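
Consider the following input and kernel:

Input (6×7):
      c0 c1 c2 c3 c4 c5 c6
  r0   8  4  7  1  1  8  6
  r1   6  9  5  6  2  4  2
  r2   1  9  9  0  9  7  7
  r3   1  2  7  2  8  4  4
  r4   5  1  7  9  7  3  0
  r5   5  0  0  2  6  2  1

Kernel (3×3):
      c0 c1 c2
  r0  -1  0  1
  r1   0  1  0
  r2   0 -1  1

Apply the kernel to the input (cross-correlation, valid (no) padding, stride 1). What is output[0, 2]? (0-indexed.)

9

The receptive field on the input at this output position is [7 1 1 / 5 6 2 / 9 0 9]. Elementwise product with the kernel and sum: 7·-1 + 1·1 + 6·1 + 0·-1 + 9·1.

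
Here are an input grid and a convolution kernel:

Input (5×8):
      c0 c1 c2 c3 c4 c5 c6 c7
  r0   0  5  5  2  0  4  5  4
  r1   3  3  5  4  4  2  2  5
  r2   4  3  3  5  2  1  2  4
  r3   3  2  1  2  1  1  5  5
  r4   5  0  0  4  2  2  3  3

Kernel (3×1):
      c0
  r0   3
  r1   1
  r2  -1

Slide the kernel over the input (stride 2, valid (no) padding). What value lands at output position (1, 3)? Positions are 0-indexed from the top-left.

The receptive field on the input at this output position is [2 / 5 / 3]. Elementwise product with the kernel and sum: 2·3 + 5·1 + 3·-1.

8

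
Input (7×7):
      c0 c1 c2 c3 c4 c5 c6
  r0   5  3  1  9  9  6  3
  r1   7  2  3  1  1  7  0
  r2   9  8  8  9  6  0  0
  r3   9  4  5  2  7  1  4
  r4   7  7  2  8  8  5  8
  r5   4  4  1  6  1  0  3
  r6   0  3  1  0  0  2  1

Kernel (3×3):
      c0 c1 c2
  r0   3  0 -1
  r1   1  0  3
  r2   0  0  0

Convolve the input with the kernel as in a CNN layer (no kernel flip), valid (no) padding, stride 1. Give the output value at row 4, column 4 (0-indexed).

The receptive field on the input at this output position is [8 5 8 / 1 0 3 / 0 2 1]. Elementwise product with the kernel and sum: 8·3 + 8·-1 + 1·1 + 3·3.

26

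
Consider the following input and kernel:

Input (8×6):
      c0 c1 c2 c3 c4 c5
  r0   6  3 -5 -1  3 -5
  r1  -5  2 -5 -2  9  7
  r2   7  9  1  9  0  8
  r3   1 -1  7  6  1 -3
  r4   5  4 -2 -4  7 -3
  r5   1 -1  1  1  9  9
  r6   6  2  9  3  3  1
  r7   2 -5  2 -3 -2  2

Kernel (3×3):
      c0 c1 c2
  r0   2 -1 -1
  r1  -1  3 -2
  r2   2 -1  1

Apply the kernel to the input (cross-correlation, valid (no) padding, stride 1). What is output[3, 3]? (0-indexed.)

The receptive field on the input at this output position is [6 1 -3 / -4 7 -3 / 1 9 9]. Elementwise product with the kernel and sum: 6·2 + 1·-1 + -3·-1 + -4·-1 + 7·3 + -3·-2 + 1·2 + 9·-1 + 9·1.

47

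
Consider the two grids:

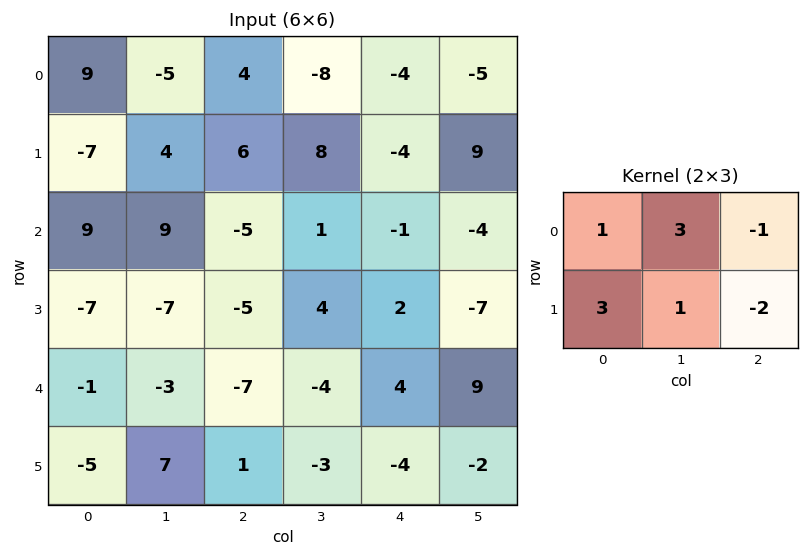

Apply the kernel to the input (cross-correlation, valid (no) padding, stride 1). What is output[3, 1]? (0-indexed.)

-34

The receptive field on the input at this output position is [-7 -5 4 / -3 -7 -4]. Elementwise product with the kernel and sum: -7·1 + -5·3 + 4·-1 + -3·3 + -7·1 + -4·-2.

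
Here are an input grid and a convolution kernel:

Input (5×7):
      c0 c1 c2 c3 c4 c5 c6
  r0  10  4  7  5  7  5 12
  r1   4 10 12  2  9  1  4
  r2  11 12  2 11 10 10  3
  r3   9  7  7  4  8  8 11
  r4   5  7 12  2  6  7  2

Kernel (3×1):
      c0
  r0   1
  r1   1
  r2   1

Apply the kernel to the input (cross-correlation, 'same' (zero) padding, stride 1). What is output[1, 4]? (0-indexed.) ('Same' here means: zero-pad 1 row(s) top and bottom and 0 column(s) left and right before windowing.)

The receptive field on the zero-padded input at this output position is [7 / 9 / 10]. Elementwise product with the kernel and sum: 7·1 + 9·1 + 10·1.

26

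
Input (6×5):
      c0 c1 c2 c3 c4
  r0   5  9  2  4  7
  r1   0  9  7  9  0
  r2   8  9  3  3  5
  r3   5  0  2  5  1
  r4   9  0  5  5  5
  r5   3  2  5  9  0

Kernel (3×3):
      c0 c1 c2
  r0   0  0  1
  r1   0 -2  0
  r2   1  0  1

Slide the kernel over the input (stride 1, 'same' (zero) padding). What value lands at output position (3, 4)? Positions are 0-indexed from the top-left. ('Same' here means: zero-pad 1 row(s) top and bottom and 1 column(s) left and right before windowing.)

The receptive field on the zero-padded input at this output position is [3 5 0 / 5 1 0 / 5 5 0]. Elementwise product with the kernel and sum: 0·1 + 1·-2 + 5·1 + 0·1.

3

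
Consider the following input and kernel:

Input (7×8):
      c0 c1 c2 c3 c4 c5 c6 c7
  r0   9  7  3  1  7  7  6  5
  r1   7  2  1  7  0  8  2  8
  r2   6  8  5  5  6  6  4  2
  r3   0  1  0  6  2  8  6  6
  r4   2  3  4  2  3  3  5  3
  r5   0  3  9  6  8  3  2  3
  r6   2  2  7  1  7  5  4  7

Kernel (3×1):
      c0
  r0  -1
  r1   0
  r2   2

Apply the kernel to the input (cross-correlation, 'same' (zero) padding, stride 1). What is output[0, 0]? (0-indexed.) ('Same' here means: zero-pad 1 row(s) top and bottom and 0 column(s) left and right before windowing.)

14

The receptive field on the zero-padded input at this output position is [0 / 9 / 7]. Elementwise product with the kernel and sum: 0·-1 + 7·2.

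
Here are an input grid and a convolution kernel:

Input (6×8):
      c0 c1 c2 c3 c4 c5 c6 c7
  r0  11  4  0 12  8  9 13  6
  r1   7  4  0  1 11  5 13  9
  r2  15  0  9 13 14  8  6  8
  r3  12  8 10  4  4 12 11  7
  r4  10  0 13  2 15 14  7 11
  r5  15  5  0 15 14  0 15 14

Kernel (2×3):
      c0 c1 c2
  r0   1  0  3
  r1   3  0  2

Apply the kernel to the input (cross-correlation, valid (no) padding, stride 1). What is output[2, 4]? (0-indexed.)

The receptive field on the input at this output position is [14 8 6 / 4 12 11]. Elementwise product with the kernel and sum: 14·1 + 6·3 + 4·3 + 11·2.

66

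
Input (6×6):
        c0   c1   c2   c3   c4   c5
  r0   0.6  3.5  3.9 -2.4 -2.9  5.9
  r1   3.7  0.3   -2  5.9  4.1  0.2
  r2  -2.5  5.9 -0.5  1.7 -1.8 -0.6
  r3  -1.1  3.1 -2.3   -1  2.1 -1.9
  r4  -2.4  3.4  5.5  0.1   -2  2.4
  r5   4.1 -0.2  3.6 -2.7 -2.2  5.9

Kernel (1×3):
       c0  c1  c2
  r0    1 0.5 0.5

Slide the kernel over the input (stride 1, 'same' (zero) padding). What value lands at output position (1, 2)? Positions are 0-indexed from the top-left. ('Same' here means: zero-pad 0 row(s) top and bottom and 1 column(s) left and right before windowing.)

2.25

The receptive field on the zero-padded input at this output position is [0.3 -2 5.9]. Elementwise product with the kernel and sum: 0.3·1 + -2·0.5 + 5.9·0.5.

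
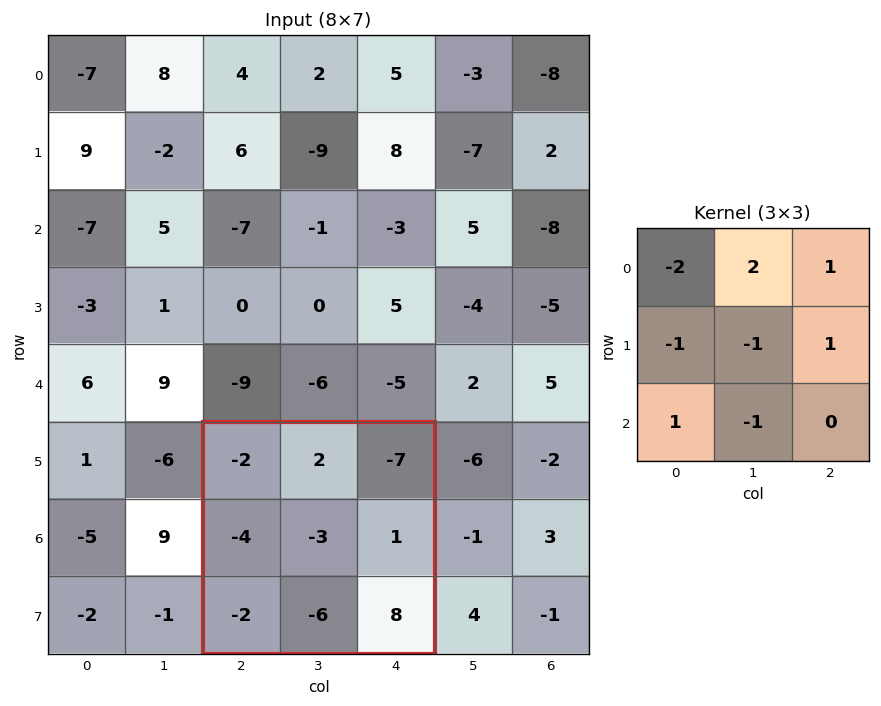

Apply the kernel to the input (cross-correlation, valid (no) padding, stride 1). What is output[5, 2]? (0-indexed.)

The receptive field on the input at this output position is [-2 2 -7 / -4 -3 1 / -2 -6 8]. Elementwise product with the kernel and sum: -2·-2 + 2·2 + -7·1 + -4·-1 + -3·-1 + 1·1 + -2·1 + -6·-1.

13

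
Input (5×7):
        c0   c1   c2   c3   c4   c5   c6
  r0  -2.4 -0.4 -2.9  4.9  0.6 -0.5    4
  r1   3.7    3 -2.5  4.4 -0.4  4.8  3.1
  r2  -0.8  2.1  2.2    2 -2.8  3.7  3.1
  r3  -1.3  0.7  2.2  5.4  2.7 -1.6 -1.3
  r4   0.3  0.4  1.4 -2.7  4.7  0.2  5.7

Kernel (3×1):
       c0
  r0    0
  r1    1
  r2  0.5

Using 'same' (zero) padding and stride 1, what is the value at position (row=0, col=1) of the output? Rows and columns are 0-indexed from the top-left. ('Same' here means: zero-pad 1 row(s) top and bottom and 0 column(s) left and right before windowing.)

1.1

The receptive field on the zero-padded input at this output position is [0 / -0.4 / 3]. Elementwise product with the kernel and sum: -0.4·1 + 3·0.5.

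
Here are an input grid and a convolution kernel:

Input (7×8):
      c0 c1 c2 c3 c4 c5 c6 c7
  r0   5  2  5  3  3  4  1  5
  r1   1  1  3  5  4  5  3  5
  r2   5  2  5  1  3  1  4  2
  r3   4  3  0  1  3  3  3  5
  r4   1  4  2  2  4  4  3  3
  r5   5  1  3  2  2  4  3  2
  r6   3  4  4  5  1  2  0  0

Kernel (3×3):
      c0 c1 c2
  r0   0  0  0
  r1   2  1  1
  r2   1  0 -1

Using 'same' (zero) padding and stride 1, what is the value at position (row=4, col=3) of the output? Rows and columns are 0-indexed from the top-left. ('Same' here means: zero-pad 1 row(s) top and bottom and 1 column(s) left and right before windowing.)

The receptive field on the zero-padded input at this output position is [0 1 3 / 2 2 4 / 3 2 2]. Elementwise product with the kernel and sum: 2·2 + 2·1 + 4·1 + 3·1 + 2·-1.

11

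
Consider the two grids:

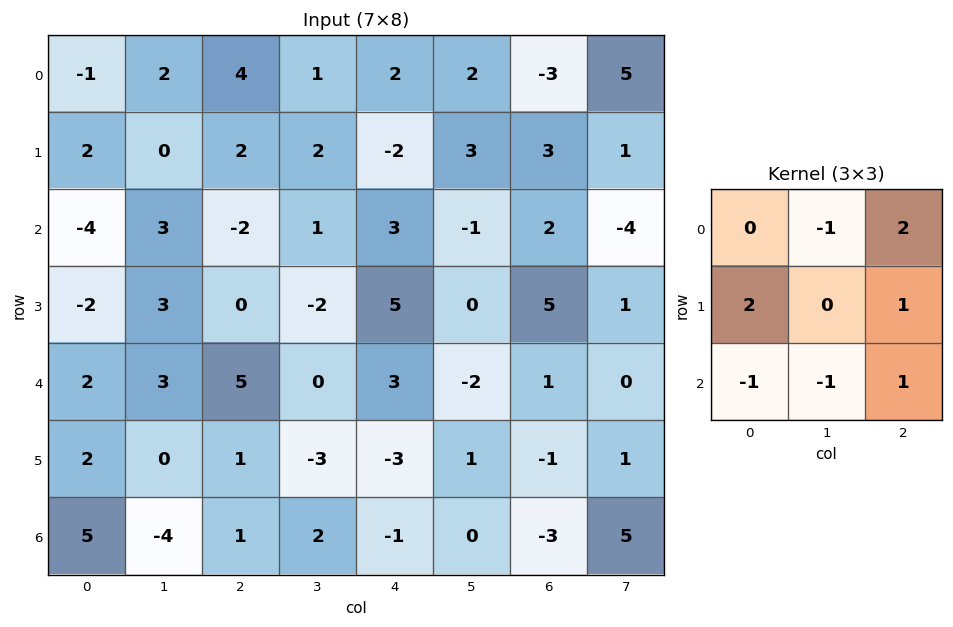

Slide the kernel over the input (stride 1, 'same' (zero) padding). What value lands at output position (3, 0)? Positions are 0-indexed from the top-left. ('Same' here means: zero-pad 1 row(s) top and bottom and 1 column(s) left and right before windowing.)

The receptive field on the zero-padded input at this output position is [0 -4 3 / 0 -2 3 / 0 2 3]. Elementwise product with the kernel and sum: -4·-1 + 3·2 + 0·2 + 3·1 + 0·-1 + 2·-1 + 3·1.

14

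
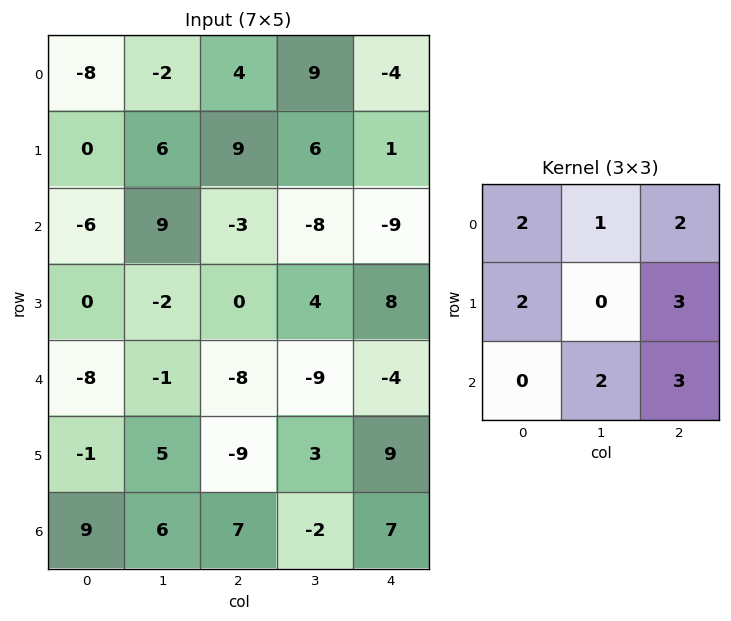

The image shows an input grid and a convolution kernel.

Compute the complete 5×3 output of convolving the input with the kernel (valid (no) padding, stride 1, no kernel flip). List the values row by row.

26 18 -13
-1 39 25
-35 -36 -38
-59 -34 25
-29 -1 -7

Output[0,0]: The receptive field on the input at this output position is [-8 -2 4 / 0 6 9 / -6 9 -3]. Elementwise product with the kernel and sum: -8·2 + -2·1 + 4·2 + 0·2 + 9·3 + 9·2 + -3·3.
Output[0,1]: The receptive field on the input at this output position is [-2 4 9 / 6 9 6 / 9 -3 -8]. Elementwise product with the kernel and sum: -2·2 + 4·1 + 9·2 + 6·2 + 6·3 + -3·2 + -8·3.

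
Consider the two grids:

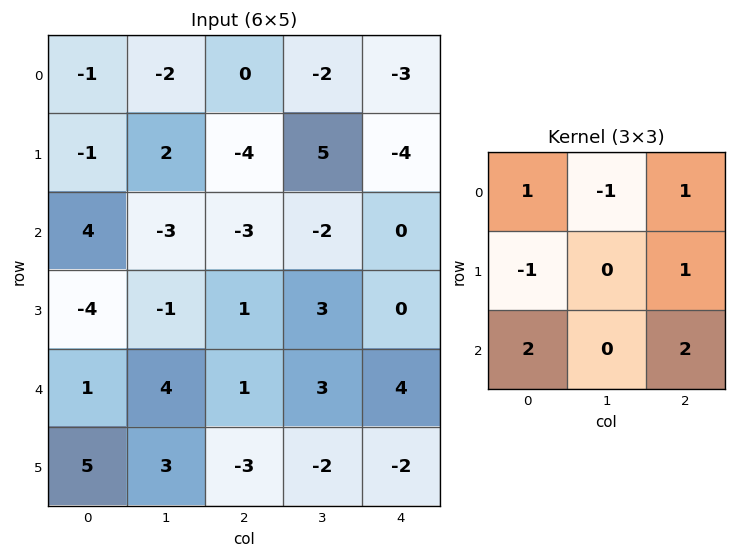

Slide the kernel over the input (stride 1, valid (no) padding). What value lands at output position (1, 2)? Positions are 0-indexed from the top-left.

The receptive field on the input at this output position is [-4 5 -4 / -3 -2 0 / 1 3 0]. Elementwise product with the kernel and sum: -4·1 + 5·-1 + -4·1 + -3·-1 + 0·1 + 1·2 + 0·2.

-8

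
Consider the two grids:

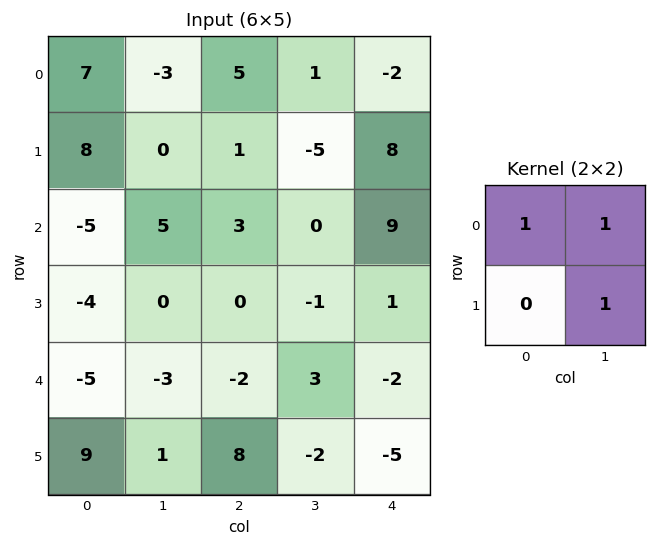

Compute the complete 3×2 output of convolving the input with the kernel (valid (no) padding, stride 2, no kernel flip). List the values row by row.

Output[0,0]: The receptive field on the input at this output position is [7 -3 / 8 0]. Elementwise product with the kernel and sum: 7·1 + -3·1 + 0·1.

4 1
0 2
-7 -1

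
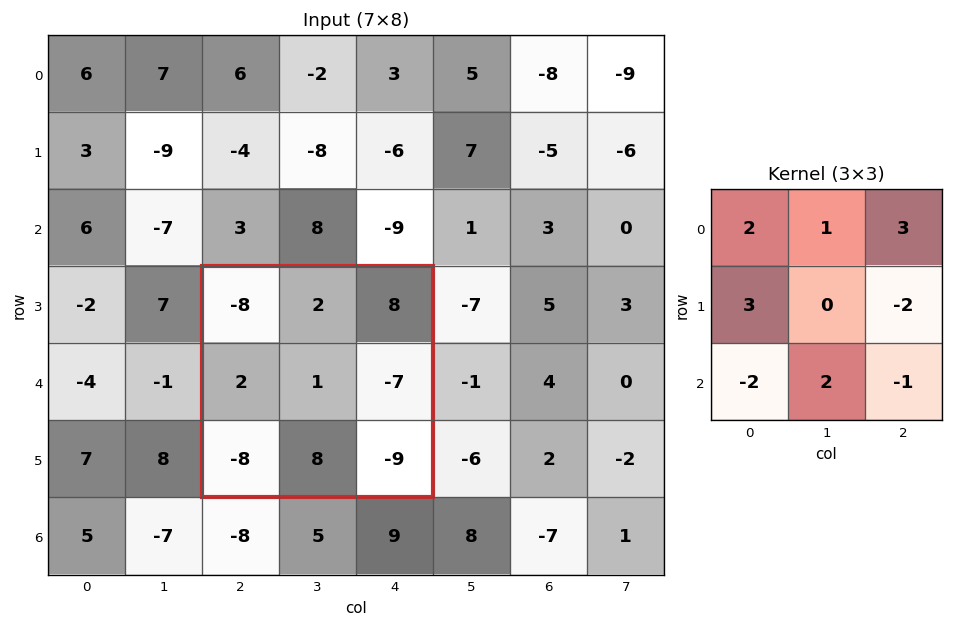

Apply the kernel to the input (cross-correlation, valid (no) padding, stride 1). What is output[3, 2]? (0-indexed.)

The receptive field on the input at this output position is [-8 2 8 / 2 1 -7 / -8 8 -9]. Elementwise product with the kernel and sum: -8·2 + 2·1 + 8·3 + 2·3 + -7·-2 + -8·-2 + 8·2 + -9·-1.

71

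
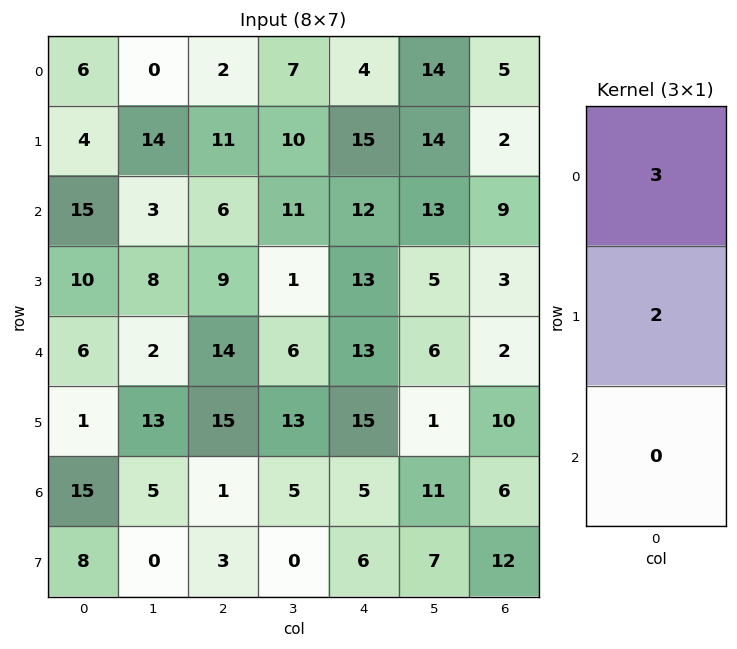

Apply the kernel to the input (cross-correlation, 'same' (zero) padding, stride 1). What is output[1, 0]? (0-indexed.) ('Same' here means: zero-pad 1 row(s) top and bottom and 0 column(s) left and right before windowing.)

26

The receptive field on the zero-padded input at this output position is [6 / 4 / 15]. Elementwise product with the kernel and sum: 6·3 + 4·2.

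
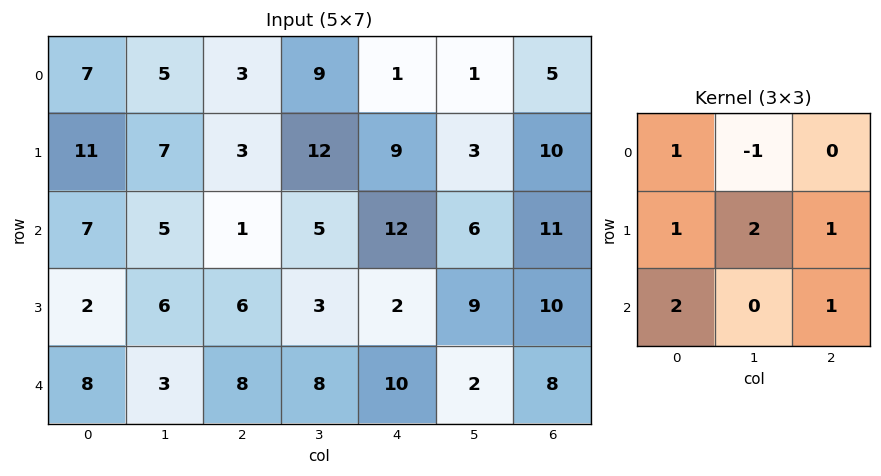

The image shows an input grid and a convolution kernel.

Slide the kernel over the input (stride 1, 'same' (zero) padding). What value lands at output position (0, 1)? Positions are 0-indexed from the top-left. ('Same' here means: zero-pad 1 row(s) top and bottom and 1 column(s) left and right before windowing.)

45

The receptive field on the zero-padded input at this output position is [0 0 0 / 7 5 3 / 11 7 3]. Elementwise product with the kernel and sum: 0·1 + 0·-1 + 7·1 + 5·2 + 3·1 + 11·2 + 3·1.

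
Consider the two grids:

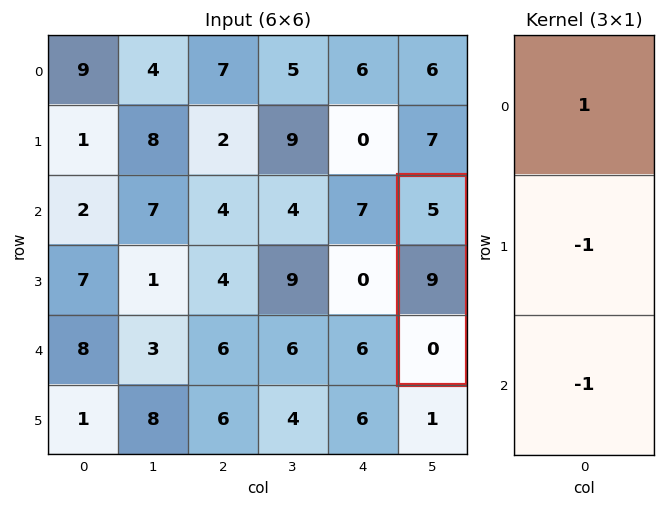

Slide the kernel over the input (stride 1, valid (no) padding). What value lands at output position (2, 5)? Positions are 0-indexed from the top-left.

-4

The receptive field on the input at this output position is [5 / 9 / 0]. Elementwise product with the kernel and sum: 5·1 + 9·-1 + 0·-1.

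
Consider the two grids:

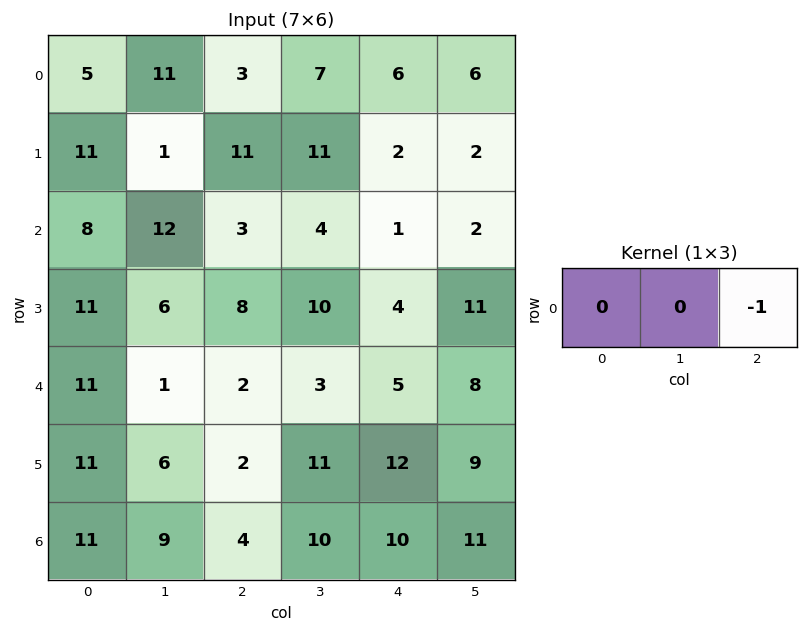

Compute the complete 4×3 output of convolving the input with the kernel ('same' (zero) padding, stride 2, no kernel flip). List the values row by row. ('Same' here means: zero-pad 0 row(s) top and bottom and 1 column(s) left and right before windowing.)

Output[0,0]: The receptive field on the zero-padded input at this output position is [0 5 11]. Elementwise product with the kernel and sum: 11·-1.

-11 -7 -6
-12 -4 -2
-1 -3 -8
-9 -10 -11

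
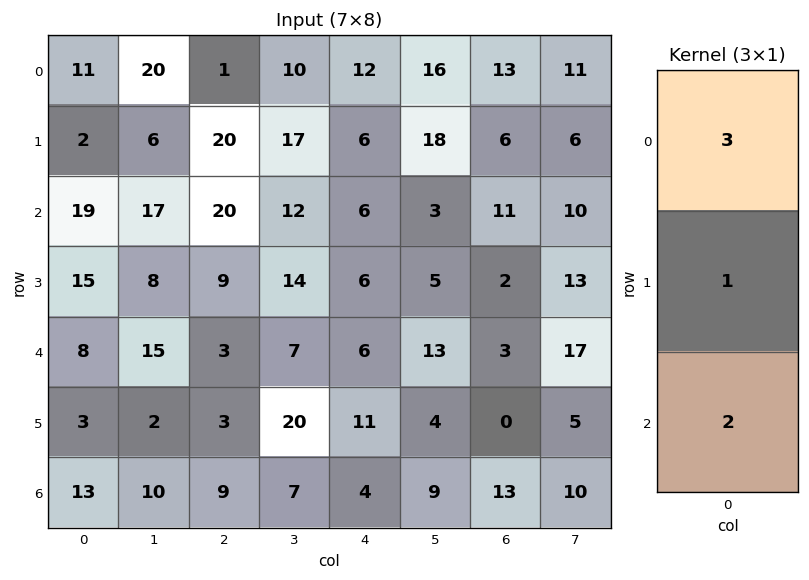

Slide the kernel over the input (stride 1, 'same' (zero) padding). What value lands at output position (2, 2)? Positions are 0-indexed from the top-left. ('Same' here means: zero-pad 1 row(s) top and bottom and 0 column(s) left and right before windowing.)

98

The receptive field on the zero-padded input at this output position is [20 / 20 / 9]. Elementwise product with the kernel and sum: 20·3 + 20·1 + 9·2.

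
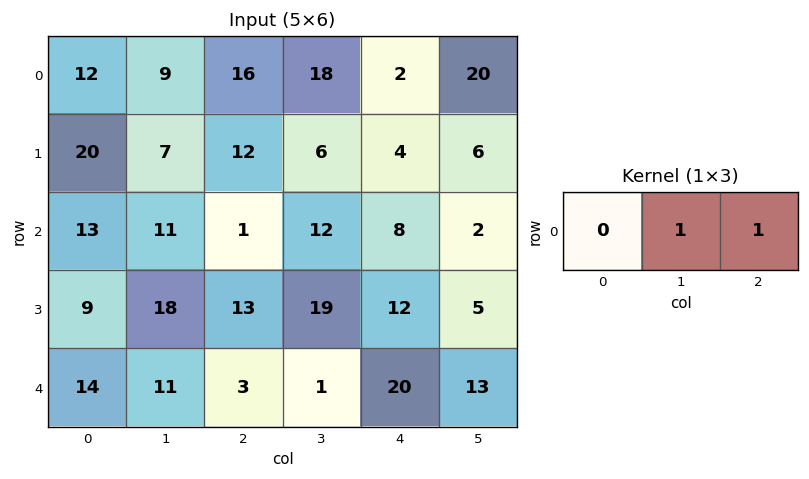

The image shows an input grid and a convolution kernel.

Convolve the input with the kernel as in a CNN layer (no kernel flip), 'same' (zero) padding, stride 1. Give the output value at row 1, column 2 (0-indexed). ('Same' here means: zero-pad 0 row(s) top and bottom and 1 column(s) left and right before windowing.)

The receptive field on the zero-padded input at this output position is [7 12 6]. Elementwise product with the kernel and sum: 12·1 + 6·1.

18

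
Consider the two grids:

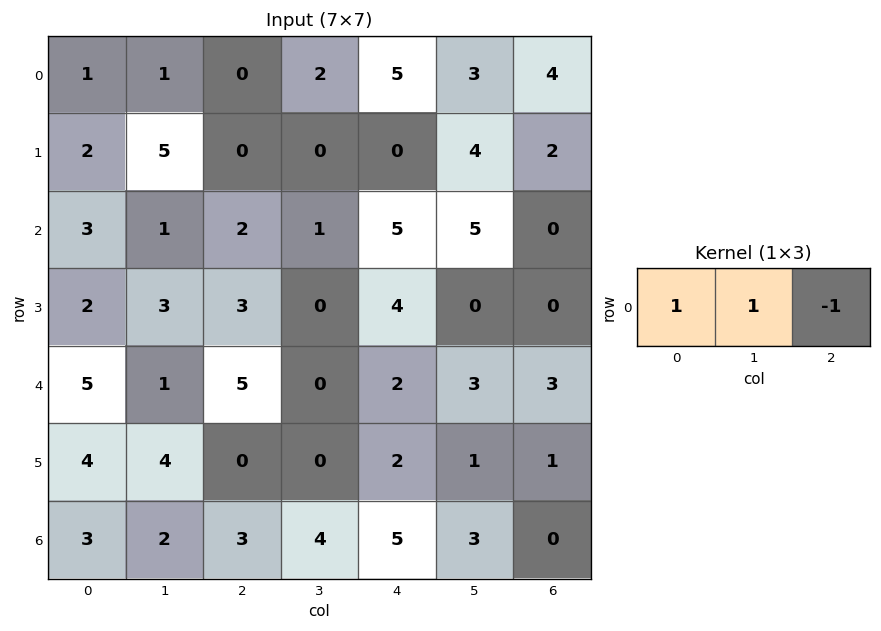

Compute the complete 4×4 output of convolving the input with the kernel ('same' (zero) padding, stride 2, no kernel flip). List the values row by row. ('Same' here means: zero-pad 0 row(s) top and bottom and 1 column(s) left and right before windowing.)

Output[0,0]: The receptive field on the zero-padded input at this output position is [0 1 1]. Elementwise product with the kernel and sum: 0·1 + 1·1 + 1·-1.

0 -1 4 7
2 2 1 5
4 6 -1 6
1 1 6 3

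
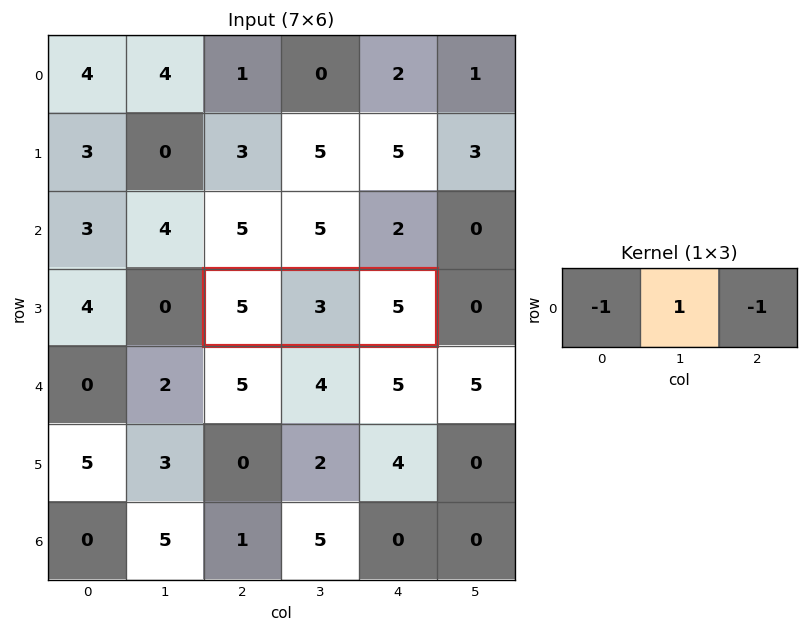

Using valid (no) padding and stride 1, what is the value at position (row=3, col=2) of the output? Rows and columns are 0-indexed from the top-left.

-7

The receptive field on the input at this output position is [5 3 5]. Elementwise product with the kernel and sum: 5·-1 + 3·1 + 5·-1.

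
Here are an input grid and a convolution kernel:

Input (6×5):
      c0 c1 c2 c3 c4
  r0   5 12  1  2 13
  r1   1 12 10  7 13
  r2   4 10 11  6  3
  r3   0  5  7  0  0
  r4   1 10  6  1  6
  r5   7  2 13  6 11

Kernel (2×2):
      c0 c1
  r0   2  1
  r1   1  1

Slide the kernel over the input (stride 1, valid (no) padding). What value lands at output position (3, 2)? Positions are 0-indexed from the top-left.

21

The receptive field on the input at this output position is [7 0 / 6 1]. Elementwise product with the kernel and sum: 7·2 + 0·1 + 6·1 + 1·1.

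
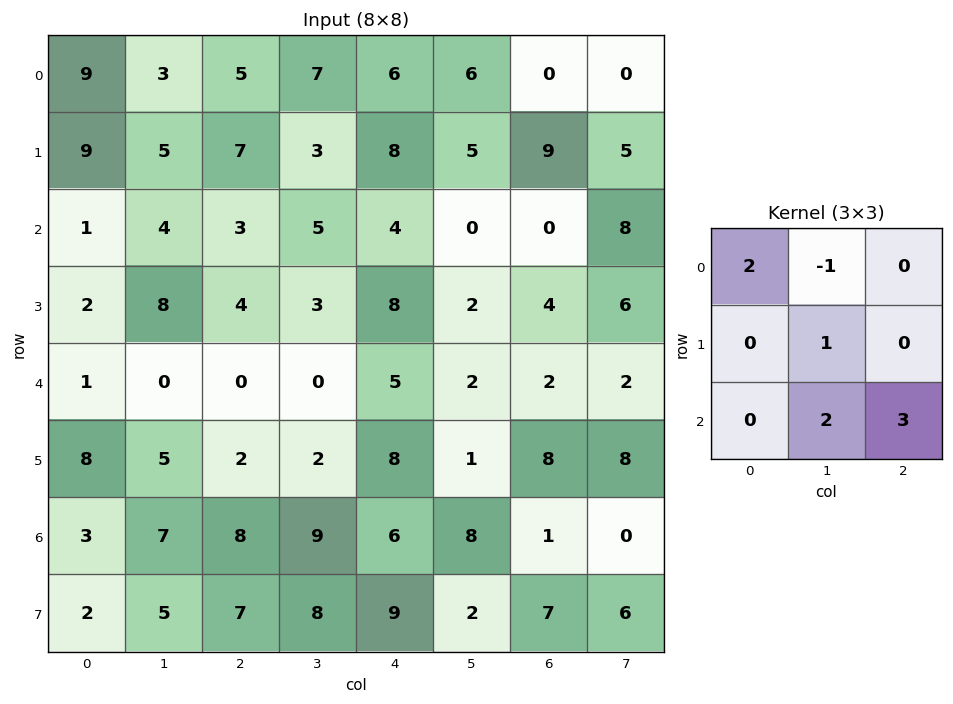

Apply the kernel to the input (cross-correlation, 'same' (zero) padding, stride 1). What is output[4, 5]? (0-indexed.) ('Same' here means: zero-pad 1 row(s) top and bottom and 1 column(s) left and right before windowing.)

42

The receptive field on the zero-padded input at this output position is [8 2 4 / 5 2 2 / 8 1 8]. Elementwise product with the kernel and sum: 8·2 + 2·-1 + 2·1 + 1·2 + 8·3.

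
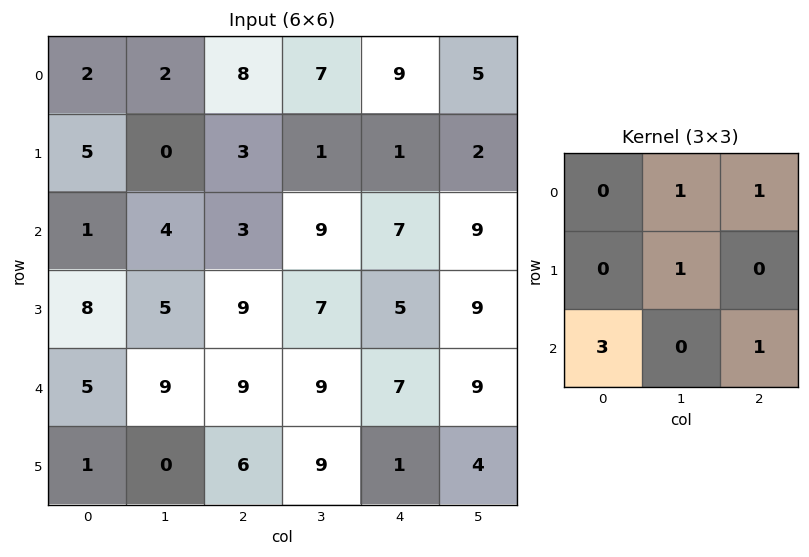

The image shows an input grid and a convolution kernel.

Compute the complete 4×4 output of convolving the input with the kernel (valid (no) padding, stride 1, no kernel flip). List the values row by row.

Output[0,0]: The receptive field on the input at this output position is [2 2 8 / 5 0 3 / 1 4 3]. Elementwise product with the kernel and sum: 2·1 + 8·1 + 0·1 + 1·3 + 3·1.
Output[0,1]: The receptive field on the input at this output position is [2 8 7 / 0 3 1 / 4 3 9]. Elementwise product with the kernel and sum: 8·1 + 7·1 + 3·1 + 4·3 + 9·1.

16 39 33 51
40 29 43 40
36 57 57 57
32 34 40 52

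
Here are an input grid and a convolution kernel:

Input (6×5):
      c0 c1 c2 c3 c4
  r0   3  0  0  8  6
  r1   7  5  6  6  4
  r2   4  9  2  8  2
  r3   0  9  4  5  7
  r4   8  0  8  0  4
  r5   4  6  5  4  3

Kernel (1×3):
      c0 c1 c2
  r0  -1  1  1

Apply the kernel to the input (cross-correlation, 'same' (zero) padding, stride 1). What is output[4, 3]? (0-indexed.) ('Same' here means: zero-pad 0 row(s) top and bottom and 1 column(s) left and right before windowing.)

The receptive field on the zero-padded input at this output position is [8 0 4]. Elementwise product with the kernel and sum: 8·-1 + 0·1 + 4·1.

-4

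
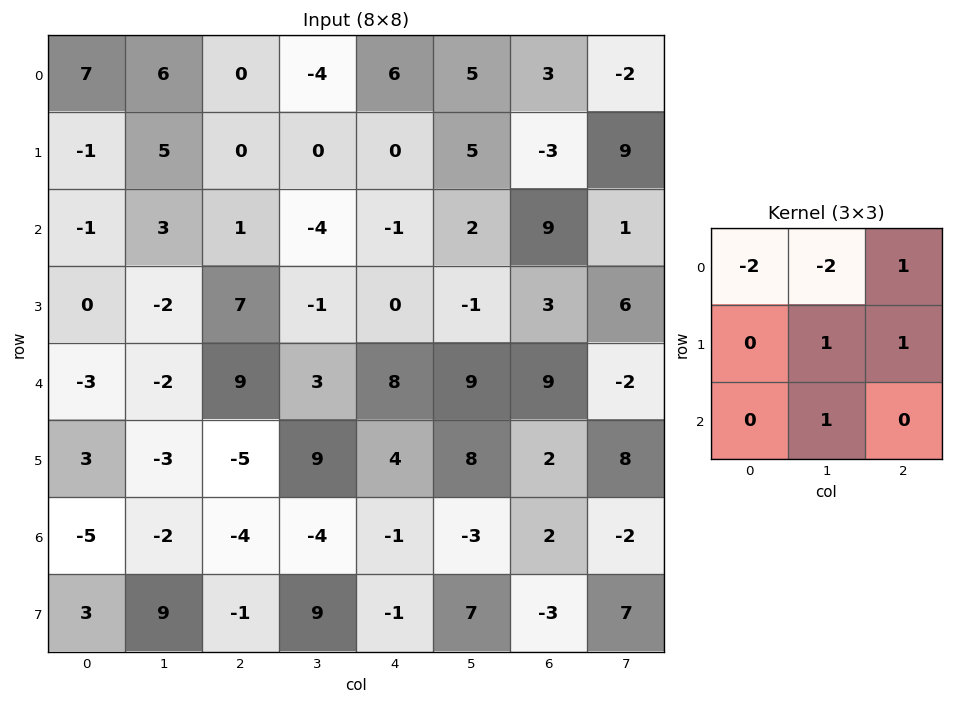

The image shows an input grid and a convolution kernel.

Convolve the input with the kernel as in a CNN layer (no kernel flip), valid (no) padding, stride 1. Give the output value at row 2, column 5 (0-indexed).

-3

The receptive field on the input at this output position is [2 9 1 / -1 3 6 / 9 9 -2]. Elementwise product with the kernel and sum: 2·-2 + 9·-2 + 1·1 + 3·1 + 6·1 + 9·1.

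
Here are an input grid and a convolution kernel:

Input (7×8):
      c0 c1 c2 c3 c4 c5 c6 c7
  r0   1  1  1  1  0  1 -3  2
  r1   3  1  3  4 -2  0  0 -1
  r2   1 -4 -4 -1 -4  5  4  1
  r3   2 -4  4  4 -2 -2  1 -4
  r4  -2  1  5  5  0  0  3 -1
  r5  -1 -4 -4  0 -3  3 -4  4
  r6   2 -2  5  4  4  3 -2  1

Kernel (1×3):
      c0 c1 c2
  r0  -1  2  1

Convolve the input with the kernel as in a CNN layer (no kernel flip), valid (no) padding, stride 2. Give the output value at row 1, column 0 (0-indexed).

-13

The receptive field on the input at this output position is [1 -4 -4]. Elementwise product with the kernel and sum: 1·-1 + -4·2 + -4·1.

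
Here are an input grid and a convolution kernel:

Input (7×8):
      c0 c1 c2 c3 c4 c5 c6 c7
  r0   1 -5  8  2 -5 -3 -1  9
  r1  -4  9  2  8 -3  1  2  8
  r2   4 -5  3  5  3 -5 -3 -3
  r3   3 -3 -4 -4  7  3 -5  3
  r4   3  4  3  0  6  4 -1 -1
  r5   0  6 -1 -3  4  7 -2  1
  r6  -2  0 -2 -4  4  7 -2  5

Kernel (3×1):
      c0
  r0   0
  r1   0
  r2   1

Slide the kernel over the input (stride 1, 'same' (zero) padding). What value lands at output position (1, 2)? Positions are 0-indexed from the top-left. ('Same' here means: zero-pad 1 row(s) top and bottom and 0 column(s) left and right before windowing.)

The receptive field on the zero-padded input at this output position is [8 / 2 / 3]. Elementwise product with the kernel and sum: 3·1.

3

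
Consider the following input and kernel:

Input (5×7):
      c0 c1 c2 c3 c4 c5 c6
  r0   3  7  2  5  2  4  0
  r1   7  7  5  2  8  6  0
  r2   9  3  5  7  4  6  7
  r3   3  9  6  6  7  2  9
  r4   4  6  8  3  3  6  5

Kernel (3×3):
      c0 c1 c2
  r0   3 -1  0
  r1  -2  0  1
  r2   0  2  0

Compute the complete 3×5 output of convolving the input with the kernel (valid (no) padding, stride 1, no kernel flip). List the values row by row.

-1 17 13 23 -2
19 29 19 4 21
36 8 9 13 13

Output[0,0]: The receptive field on the input at this output position is [3 7 2 / 7 7 5 / 9 3 5]. Elementwise product with the kernel and sum: 3·3 + 7·-1 + 7·-2 + 5·1 + 3·2.
Output[0,1]: The receptive field on the input at this output position is [7 2 5 / 7 5 2 / 3 5 7]. Elementwise product with the kernel and sum: 7·3 + 2·-1 + 7·-2 + 2·1 + 5·2.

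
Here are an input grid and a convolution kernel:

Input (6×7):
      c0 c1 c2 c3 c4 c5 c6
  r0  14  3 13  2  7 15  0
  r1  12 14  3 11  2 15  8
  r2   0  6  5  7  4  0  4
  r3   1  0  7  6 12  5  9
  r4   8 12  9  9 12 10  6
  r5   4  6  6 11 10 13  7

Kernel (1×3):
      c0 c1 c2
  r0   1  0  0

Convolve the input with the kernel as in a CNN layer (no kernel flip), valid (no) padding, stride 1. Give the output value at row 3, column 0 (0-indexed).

The receptive field on the input at this output position is [1 0 7]. Elementwise product with the kernel and sum: 1·1.

1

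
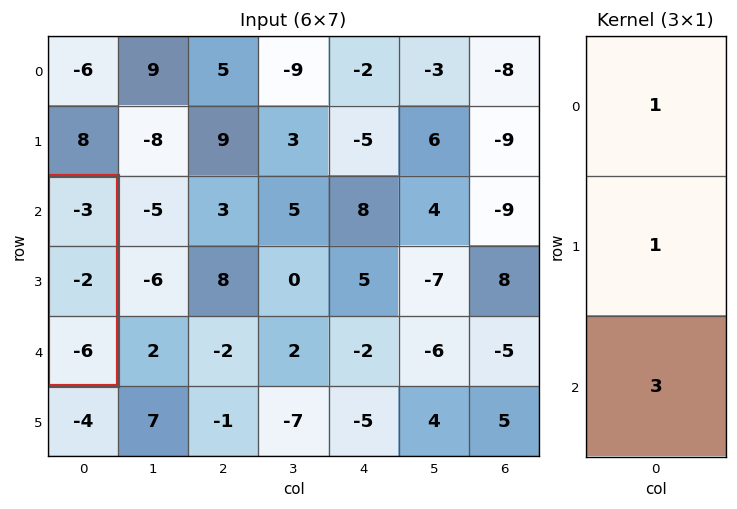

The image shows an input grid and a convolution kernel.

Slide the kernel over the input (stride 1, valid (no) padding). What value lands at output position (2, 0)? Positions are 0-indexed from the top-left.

-23

The receptive field on the input at this output position is [-3 / -2 / -6]. Elementwise product with the kernel and sum: -3·1 + -2·1 + -6·3.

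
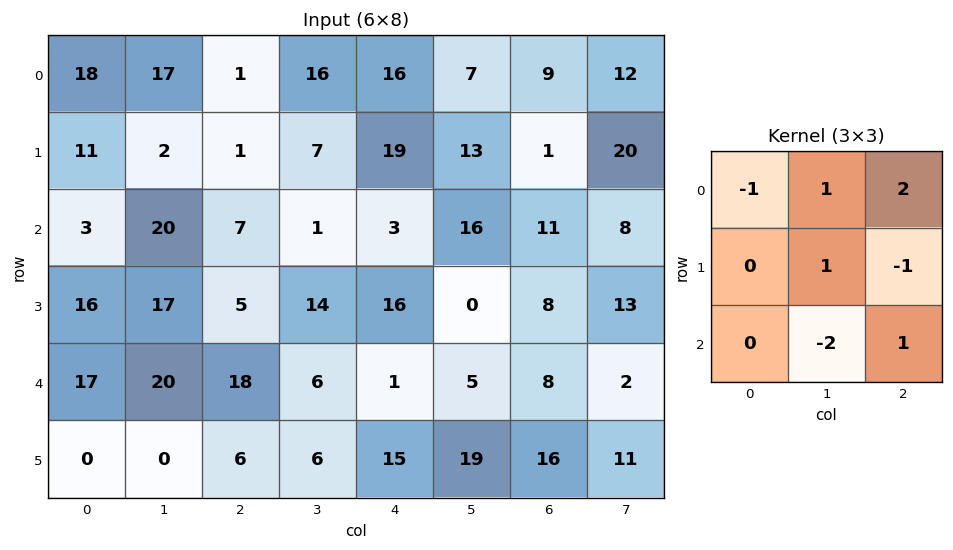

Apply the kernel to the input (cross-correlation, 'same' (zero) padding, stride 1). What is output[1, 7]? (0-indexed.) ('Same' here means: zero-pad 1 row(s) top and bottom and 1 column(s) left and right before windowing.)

The receptive field on the zero-padded input at this output position is [9 12 0 / 1 20 0 / 11 8 0]. Elementwise product with the kernel and sum: 9·-1 + 12·1 + 0·2 + 20·1 + 0·-1 + 8·-2 + 0·1.

7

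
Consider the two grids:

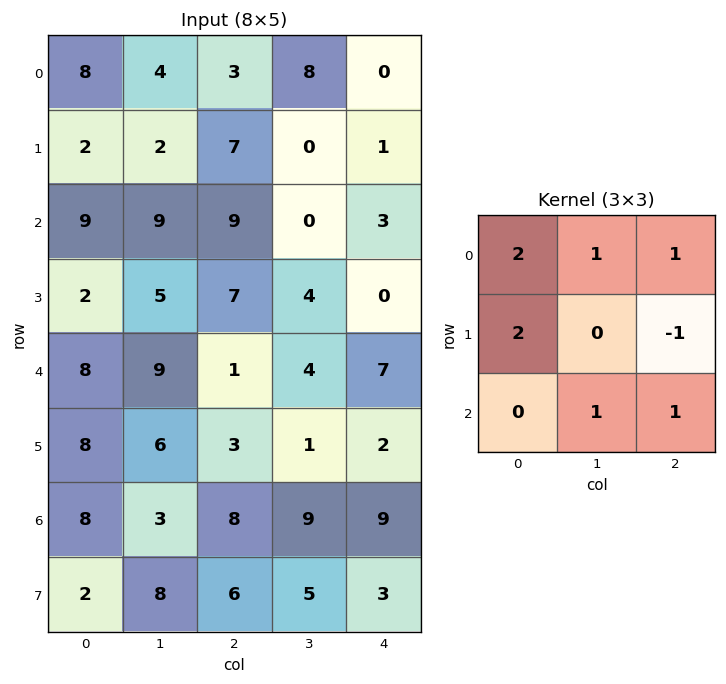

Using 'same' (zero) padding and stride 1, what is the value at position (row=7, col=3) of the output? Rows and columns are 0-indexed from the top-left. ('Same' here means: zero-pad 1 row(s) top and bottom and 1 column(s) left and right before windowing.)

43

The receptive field on the zero-padded input at this output position is [8 9 9 / 6 5 3 / 0 0 0]. Elementwise product with the kernel and sum: 8·2 + 9·1 + 9·1 + 6·2 + 3·-1 + 0·1 + 0·1.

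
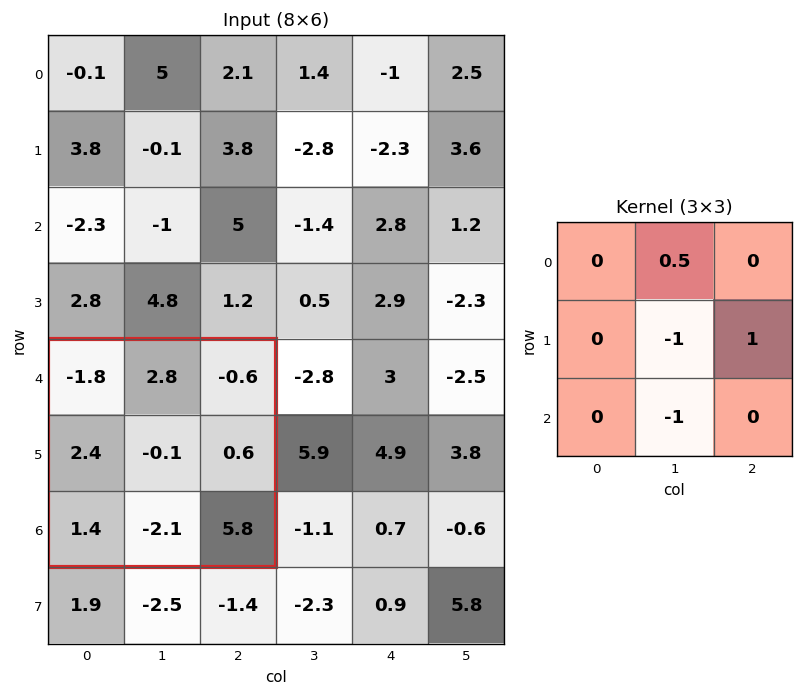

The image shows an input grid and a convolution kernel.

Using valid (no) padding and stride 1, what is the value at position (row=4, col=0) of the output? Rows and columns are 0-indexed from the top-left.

4.2

The receptive field on the input at this output position is [-1.8 2.8 -0.6 / 2.4 -0.1 0.6 / 1.4 -2.1 5.8]. Elementwise product with the kernel and sum: 2.8·0.5 + -0.1·-1 + 0.6·1 + -2.1·-1.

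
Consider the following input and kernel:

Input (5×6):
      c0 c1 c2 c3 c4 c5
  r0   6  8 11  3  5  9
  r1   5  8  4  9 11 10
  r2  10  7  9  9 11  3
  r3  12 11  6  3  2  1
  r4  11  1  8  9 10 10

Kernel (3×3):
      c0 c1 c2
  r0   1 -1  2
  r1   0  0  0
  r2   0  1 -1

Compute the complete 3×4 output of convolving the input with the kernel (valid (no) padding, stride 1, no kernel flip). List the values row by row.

18 3 16 24
10 25 18 19
14 15 21 4

Output[0,0]: The receptive field on the input at this output position is [6 8 11 / 5 8 4 / 10 7 9]. Elementwise product with the kernel and sum: 6·1 + 8·-1 + 11·2 + 7·1 + 9·-1.
Output[0,1]: The receptive field on the input at this output position is [8 11 3 / 8 4 9 / 7 9 9]. Elementwise product with the kernel and sum: 8·1 + 11·-1 + 3·2 + 9·1 + 9·-1.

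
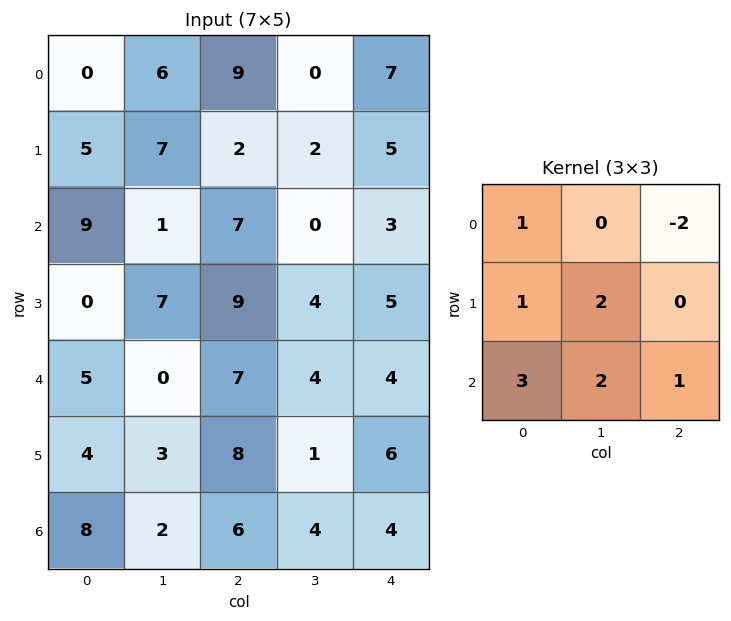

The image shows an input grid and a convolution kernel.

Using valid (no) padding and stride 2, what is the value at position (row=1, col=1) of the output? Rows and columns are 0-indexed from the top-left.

The receptive field on the input at this output position is [7 0 3 / 9 4 5 / 7 4 4]. Elementwise product with the kernel and sum: 7·1 + 3·-2 + 9·1 + 4·2 + 7·3 + 4·2 + 4·1.

51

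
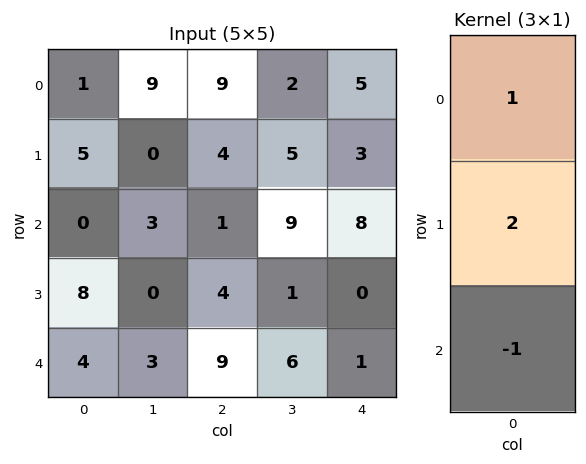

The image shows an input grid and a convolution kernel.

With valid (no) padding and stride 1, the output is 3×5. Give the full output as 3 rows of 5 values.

Output[0,0]: The receptive field on the input at this output position is [1 / 5 / 0]. Elementwise product with the kernel and sum: 1·1 + 5·2 + 0·-1.
Output[0,1]: The receptive field on the input at this output position is [9 / 0 / 3]. Elementwise product with the kernel and sum: 9·1 + 0·2 + 3·-1.

11 6 16 3 3
-3 6 2 22 19
12 0 0 5 7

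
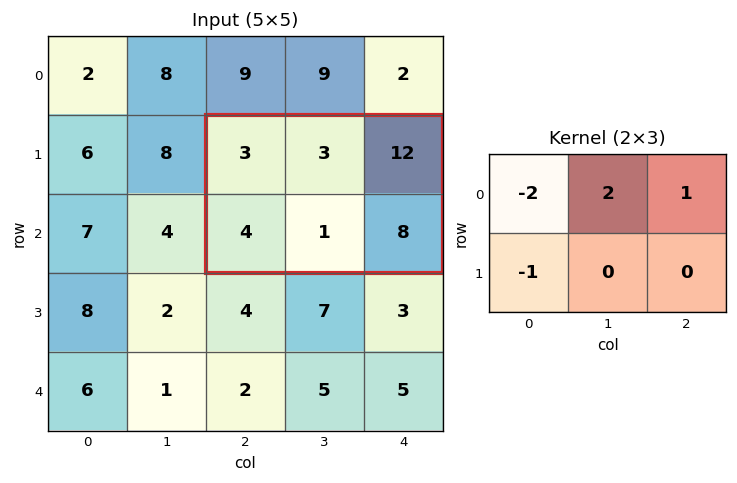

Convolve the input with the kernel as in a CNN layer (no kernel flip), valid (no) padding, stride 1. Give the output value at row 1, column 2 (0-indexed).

8

The receptive field on the input at this output position is [3 3 12 / 4 1 8]. Elementwise product with the kernel and sum: 3·-2 + 3·2 + 12·1 + 4·-1.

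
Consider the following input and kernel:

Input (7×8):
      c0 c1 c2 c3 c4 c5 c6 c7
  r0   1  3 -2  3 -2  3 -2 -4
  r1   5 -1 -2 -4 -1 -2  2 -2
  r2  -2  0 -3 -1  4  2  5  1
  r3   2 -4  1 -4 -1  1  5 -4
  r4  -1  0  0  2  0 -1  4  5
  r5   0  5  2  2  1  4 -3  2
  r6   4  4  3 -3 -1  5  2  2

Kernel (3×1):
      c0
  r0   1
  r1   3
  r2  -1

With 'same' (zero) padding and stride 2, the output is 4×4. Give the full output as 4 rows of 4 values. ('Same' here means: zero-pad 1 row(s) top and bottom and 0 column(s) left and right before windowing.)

-2 -4 -5 -8
-3 -12 12 12
-1 -1 -2 20
12 11 -2 3

Output[0,0]: The receptive field on the zero-padded input at this output position is [0 / 1 / 5]. Elementwise product with the kernel and sum: 0·1 + 1·3 + 5·-1.
Output[0,1]: The receptive field on the zero-padded input at this output position is [0 / -2 / -2]. Elementwise product with the kernel and sum: 0·1 + -2·3 + -2·-1.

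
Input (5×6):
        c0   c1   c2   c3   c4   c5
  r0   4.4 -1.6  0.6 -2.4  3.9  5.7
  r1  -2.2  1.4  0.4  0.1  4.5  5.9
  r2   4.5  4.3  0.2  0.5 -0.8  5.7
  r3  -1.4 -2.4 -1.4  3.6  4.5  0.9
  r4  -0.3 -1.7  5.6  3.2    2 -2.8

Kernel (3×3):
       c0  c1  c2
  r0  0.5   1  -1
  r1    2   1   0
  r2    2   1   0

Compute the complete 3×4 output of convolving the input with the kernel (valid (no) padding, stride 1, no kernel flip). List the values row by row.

10.3 14.2 -4.2 1.9
8 3.6 -2.5 10.55
-1.15 -2.15 16.6 13.85

Output[0,0]: The receptive field on the input at this output position is [4.4 -1.6 0.6 / -2.2 1.4 0.4 / 4.5 4.3 0.2]. Elementwise product with the kernel and sum: 4.4·0.5 + -1.6·1 + 0.6·-1 + -2.2·2 + 1.4·1 + 4.5·2 + 4.3·1.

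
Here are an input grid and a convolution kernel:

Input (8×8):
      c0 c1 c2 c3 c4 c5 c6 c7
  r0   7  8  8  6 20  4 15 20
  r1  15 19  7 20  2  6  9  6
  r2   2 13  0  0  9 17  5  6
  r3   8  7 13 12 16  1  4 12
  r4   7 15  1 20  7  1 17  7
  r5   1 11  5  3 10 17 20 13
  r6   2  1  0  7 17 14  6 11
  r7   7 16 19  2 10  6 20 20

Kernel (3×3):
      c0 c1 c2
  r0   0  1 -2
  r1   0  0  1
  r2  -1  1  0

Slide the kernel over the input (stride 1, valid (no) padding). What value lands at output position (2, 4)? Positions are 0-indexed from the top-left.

5

The receptive field on the input at this output position is [9 17 5 / 16 1 4 / 7 1 17]. Elementwise product with the kernel and sum: 17·1 + 5·-2 + 4·1 + 7·-1 + 1·1.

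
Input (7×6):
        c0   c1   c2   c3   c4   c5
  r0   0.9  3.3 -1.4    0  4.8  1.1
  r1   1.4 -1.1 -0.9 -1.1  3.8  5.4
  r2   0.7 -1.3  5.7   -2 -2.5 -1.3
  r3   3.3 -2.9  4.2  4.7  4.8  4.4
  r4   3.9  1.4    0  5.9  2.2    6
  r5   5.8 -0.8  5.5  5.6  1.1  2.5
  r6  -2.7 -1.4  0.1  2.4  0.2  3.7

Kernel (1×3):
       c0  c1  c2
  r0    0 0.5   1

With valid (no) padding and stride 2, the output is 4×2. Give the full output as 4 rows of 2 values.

0.25 4.8
5.05 -3.5
0.7 5.15
-0.6 1.4

Output[0,0]: The receptive field on the input at this output position is [0.9 3.3 -1.4]. Elementwise product with the kernel and sum: 3.3·0.5 + -1.4·1.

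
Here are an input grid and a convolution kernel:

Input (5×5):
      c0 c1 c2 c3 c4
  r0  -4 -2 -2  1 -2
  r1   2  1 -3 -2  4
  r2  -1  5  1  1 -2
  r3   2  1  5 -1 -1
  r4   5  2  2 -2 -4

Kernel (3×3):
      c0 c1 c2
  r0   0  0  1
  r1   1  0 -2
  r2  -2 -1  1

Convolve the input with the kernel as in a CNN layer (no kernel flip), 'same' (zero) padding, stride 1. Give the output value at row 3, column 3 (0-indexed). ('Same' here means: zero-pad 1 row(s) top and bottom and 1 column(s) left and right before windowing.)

The receptive field on the zero-padded input at this output position is [1 1 -2 / 5 -1 -1 / 2 -2 -4]. Elementwise product with the kernel and sum: -2·1 + 5·1 + -1·-2 + 2·-2 + -2·-1 + -4·1.

-1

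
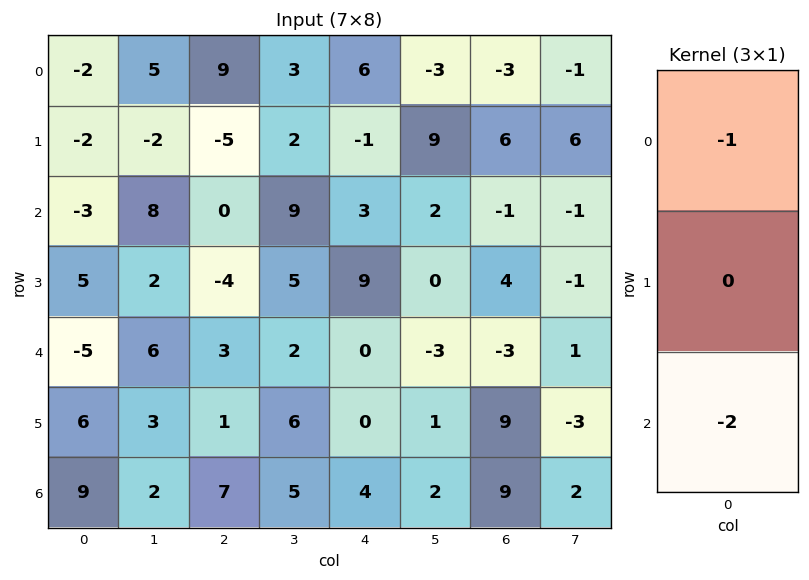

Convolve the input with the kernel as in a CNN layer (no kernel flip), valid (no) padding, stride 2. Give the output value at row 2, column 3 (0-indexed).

-15

The receptive field on the input at this output position is [-3 / 9 / 9]. Elementwise product with the kernel and sum: -3·-1 + 9·-2.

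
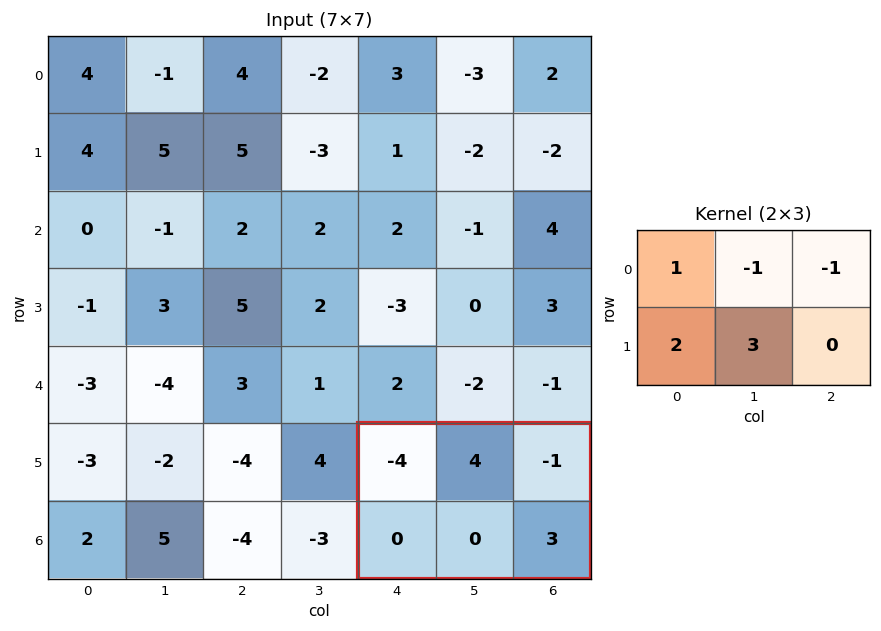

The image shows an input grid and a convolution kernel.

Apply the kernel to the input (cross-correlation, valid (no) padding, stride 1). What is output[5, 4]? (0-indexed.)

The receptive field on the input at this output position is [-4 4 -1 / 0 0 3]. Elementwise product with the kernel and sum: -4·1 + 4·-1 + -1·-1 + 0·2 + 0·3.

-7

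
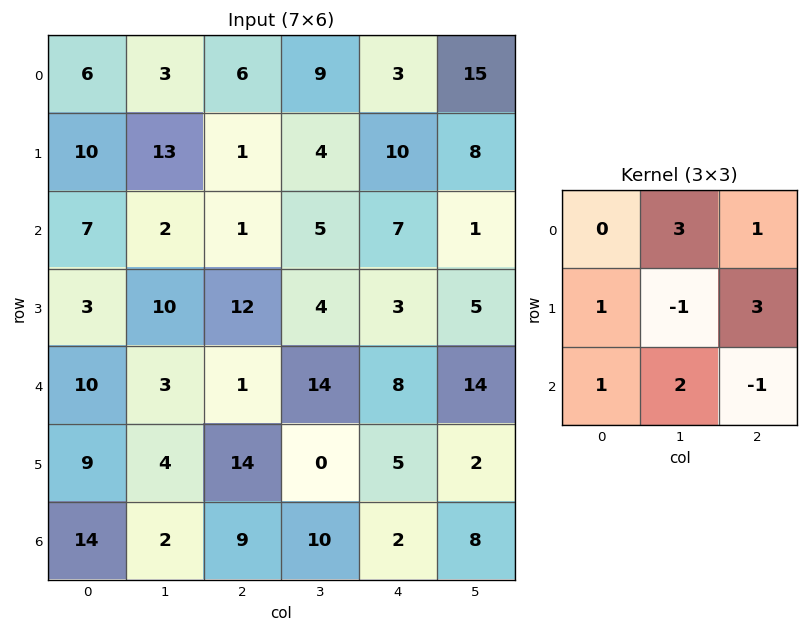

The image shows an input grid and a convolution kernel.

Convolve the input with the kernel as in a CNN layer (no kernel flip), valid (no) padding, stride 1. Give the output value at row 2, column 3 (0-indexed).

54

The receptive field on the input at this output position is [5 7 1 / 4 3 5 / 14 8 14]. Elementwise product with the kernel and sum: 7·3 + 1·1 + 4·1 + 3·-1 + 5·3 + 14·1 + 8·2 + 14·-1.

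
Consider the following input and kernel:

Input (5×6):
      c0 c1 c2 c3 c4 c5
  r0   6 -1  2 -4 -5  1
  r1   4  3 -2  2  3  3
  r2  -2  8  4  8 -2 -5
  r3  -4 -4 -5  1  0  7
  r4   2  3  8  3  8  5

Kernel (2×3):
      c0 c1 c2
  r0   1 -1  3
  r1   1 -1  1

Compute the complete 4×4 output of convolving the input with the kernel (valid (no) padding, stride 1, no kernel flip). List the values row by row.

Output[0,0]: The receptive field on the input at this output position is [6 -1 2 / 4 3 -2]. Elementwise product with the kernel and sum: 6·1 + -1·-1 + 2·3 + 4·1 + 3·-1 + -2·1.
Output[0,1]: The receptive field on the input at this output position is [-1 2 -4 / 3 -2 2]. Elementwise product with the kernel and sum: -1·1 + 2·-1 + -4·3 + 3·1 + -2·-1 + 2·1.

12 -8 -10 6
-11 23 -1 13
-3 30 -16 3
-8 2 7 22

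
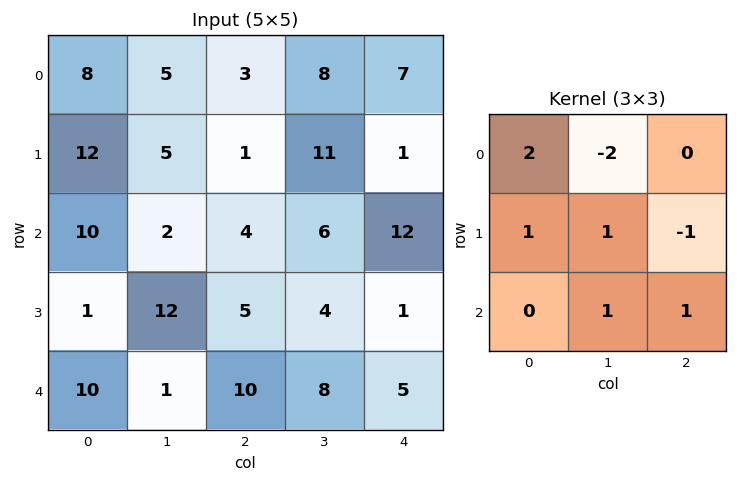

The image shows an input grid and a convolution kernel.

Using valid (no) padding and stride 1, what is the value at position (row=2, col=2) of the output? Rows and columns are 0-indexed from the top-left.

The receptive field on the input at this output position is [4 6 12 / 5 4 1 / 10 8 5]. Elementwise product with the kernel and sum: 4·2 + 6·-2 + 5·1 + 4·1 + 1·-1 + 8·1 + 5·1.

17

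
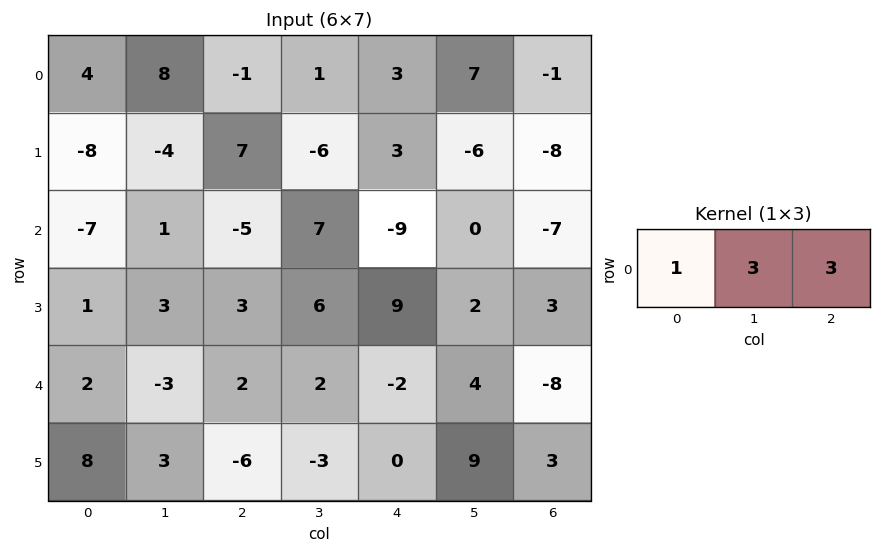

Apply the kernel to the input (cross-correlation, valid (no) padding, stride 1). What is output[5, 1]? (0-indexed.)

The receptive field on the input at this output position is [3 -6 -3]. Elementwise product with the kernel and sum: 3·1 + -6·3 + -3·3.

-24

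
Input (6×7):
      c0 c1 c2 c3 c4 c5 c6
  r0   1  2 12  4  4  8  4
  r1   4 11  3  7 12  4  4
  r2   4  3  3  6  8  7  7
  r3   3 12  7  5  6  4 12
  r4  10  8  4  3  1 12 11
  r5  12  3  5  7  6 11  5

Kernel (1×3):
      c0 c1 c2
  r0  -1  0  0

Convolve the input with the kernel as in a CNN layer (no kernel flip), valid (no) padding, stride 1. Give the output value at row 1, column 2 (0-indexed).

-3

The receptive field on the input at this output position is [3 7 12]. Elementwise product with the kernel and sum: 3·-1.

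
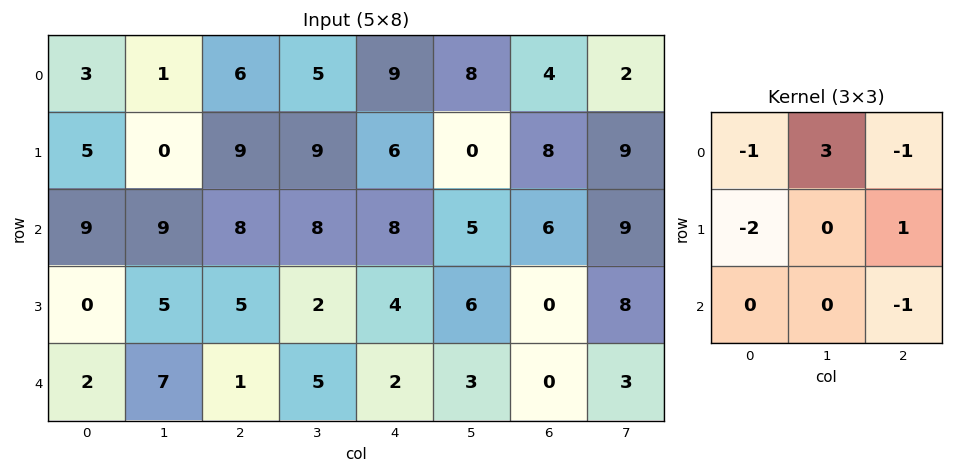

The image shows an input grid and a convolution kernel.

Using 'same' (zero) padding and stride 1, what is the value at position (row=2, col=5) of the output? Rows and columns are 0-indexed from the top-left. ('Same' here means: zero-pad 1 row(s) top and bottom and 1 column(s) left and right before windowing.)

The receptive field on the zero-padded input at this output position is [6 0 8 / 8 5 6 / 4 6 0]. Elementwise product with the kernel and sum: 6·-1 + 0·3 + 8·-1 + 8·-2 + 6·1 + 0·-1.

-24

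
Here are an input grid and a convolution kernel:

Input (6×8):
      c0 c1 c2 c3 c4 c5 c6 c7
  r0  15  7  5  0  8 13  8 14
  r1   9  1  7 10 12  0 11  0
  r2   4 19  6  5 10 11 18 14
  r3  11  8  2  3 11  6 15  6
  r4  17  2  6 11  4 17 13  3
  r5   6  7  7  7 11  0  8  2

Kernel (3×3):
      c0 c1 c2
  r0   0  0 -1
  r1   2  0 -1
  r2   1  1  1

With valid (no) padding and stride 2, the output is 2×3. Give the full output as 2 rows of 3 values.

35 15 44
39 4 23

Output[0,0]: The receptive field on the input at this output position is [15 7 5 / 9 1 7 / 4 19 6]. Elementwise product with the kernel and sum: 5·-1 + 9·2 + 7·-1 + 4·1 + 19·1 + 6·1.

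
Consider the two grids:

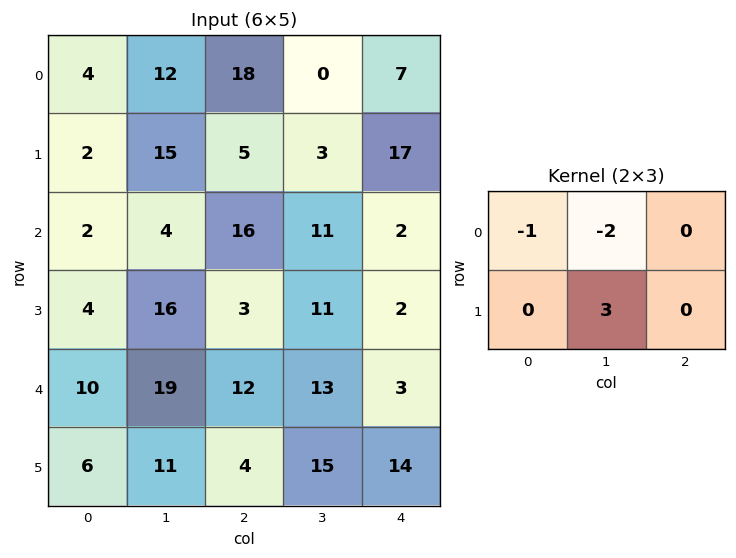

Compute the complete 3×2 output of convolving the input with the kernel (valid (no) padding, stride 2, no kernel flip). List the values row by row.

17 -9
38 -5
-15 7

Output[0,0]: The receptive field on the input at this output position is [4 12 18 / 2 15 5]. Elementwise product with the kernel and sum: 4·-1 + 12·-2 + 15·3.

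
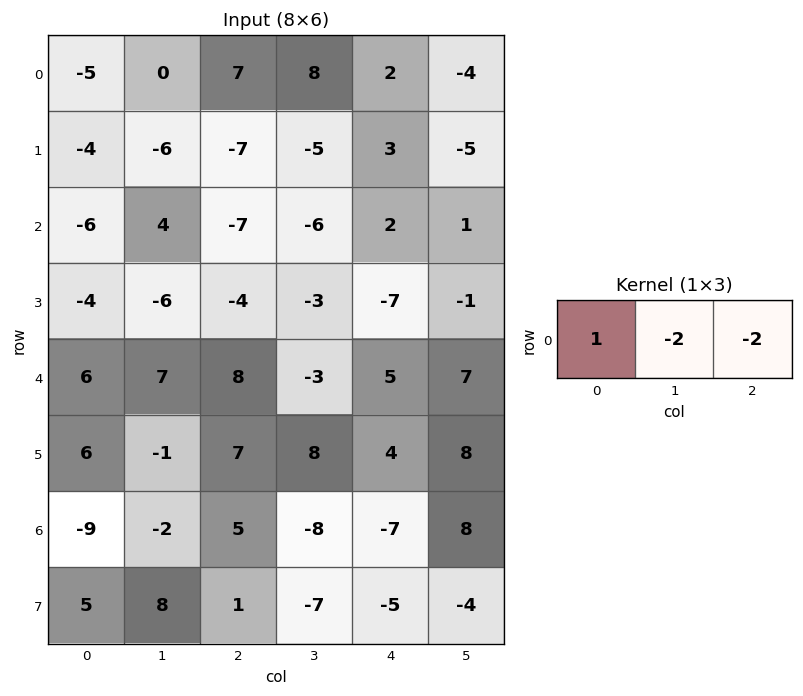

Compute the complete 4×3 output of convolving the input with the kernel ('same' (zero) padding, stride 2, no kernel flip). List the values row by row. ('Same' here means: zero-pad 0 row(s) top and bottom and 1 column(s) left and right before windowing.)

Output[0,0]: The receptive field on the zero-padded input at this output position is [0 -5 0]. Elementwise product with the kernel and sum: 0·1 + -5·-2 + 0·-2.
Output[0,1]: The receptive field on the zero-padded input at this output position is [0 7 8]. Elementwise product with the kernel and sum: 0·1 + 7·-2 + 8·-2.

10 -30 12
4 30 -12
-26 -3 -27
22 4 -10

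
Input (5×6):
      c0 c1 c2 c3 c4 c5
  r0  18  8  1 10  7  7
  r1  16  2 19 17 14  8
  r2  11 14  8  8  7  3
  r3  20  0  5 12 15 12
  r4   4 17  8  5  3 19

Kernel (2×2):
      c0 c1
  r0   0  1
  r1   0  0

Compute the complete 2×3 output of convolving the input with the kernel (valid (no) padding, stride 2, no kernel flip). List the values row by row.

Output[0,0]: The receptive field on the input at this output position is [18 8 / 16 2]. Elementwise product with the kernel and sum: 8·1.
Output[0,1]: The receptive field on the input at this output position is [1 10 / 19 17]. Elementwise product with the kernel and sum: 10·1.

8 10 7
14 8 3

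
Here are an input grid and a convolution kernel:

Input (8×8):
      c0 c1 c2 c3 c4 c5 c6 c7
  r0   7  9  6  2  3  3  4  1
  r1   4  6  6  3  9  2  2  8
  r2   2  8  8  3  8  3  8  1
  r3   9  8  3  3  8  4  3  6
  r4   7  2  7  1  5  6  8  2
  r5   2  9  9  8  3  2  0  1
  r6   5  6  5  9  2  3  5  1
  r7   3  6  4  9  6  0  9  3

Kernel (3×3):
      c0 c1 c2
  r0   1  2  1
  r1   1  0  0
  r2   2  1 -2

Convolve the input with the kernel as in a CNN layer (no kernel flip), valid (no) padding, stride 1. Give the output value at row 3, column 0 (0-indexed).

The receptive field on the input at this output position is [9 8 3 / 7 2 7 / 2 9 9]. Elementwise product with the kernel and sum: 9·1 + 8·2 + 3·1 + 7·1 + 2·2 + 9·1 + 9·-2.

30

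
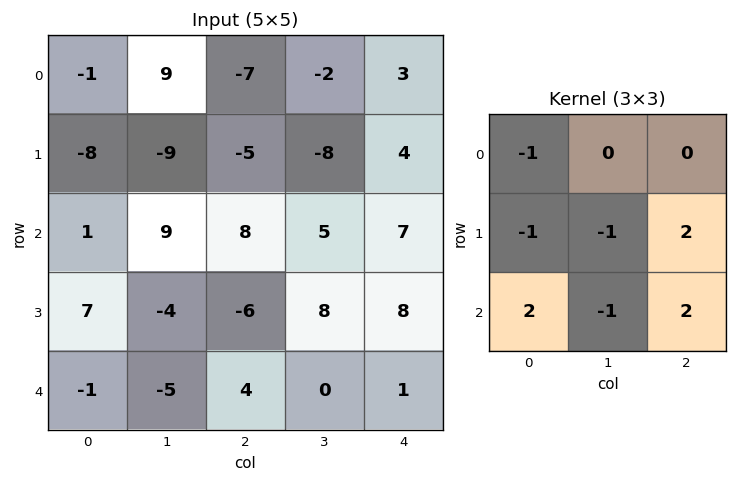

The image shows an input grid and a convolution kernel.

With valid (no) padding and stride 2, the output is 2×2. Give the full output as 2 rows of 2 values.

17 53
-5 16

Output[0,0]: The receptive field on the input at this output position is [-1 9 -7 / -8 -9 -5 / 1 9 8]. Elementwise product with the kernel and sum: -1·-1 + -8·-1 + -9·-1 + -5·2 + 1·2 + 9·-1 + 8·2.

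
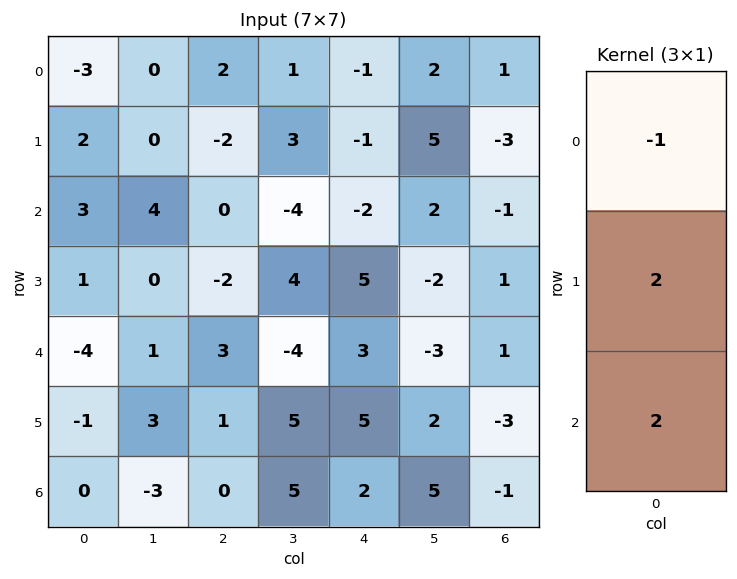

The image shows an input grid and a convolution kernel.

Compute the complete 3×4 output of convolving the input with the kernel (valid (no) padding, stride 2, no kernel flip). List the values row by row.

Output[0,0]: The receptive field on the input at this output position is [-3 / 2 / 3]. Elementwise product with the kernel and sum: -3·-1 + 2·2 + 3·2.

13 -6 -5 -9
-9 2 18 5
2 -1 11 -9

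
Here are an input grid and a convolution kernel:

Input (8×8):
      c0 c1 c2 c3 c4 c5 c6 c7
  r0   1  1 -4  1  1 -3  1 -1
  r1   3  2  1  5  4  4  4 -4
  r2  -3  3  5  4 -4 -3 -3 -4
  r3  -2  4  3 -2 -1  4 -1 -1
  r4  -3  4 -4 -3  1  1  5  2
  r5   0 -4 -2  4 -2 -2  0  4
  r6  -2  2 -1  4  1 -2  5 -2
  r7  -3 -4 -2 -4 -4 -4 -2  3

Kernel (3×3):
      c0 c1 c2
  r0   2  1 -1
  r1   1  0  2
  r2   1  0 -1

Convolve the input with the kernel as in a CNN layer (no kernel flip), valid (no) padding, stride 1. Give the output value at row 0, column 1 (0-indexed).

The receptive field on the input at this output position is [1 -4 1 / 2 1 5 / 3 5 4]. Elementwise product with the kernel and sum: 1·2 + -4·1 + 1·-1 + 2·1 + 5·2 + 3·1 + 4·-1.

8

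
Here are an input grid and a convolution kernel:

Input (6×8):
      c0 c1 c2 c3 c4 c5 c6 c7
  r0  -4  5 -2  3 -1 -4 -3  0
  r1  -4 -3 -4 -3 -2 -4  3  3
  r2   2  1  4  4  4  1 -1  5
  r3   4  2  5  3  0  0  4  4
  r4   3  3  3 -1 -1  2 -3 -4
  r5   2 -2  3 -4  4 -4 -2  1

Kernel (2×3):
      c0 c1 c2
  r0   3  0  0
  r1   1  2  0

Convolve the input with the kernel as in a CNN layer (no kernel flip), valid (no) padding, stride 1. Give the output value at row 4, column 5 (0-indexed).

The receptive field on the input at this output position is [2 -3 -4 / -4 -2 1]. Elementwise product with the kernel and sum: 2·3 + -4·1 + -2·2.

-2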